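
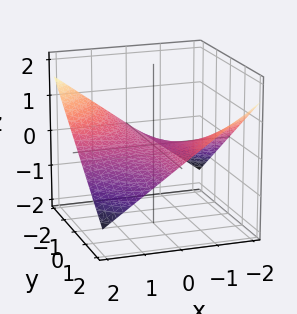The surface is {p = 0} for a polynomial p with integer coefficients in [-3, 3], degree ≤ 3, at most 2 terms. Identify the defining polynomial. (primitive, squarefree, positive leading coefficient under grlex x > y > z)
(a) The degree is 2 — a hyperbolic paraboloid; a quadric.
(b) Reading off the gridlines: one z-axis crossing is at z = 0; the visible x-axis segment lies entirely on the surface; every point of the y-axis in the box is on the surface.
(c) Together with the visible shape, these determine p as stated.

x*y + 3*z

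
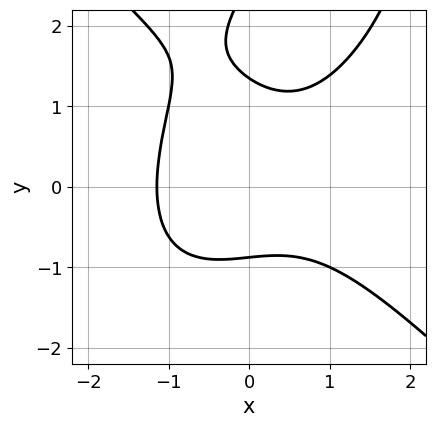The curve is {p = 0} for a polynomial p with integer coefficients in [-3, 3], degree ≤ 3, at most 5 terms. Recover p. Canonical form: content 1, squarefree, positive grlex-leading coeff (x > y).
2*x^3 - x*y^2 + y^3 - 3*y^2 + 3

First, degree: no degree-2 curve has this shape, so deg p = 3.
Finally, solving for integer coefficients yields p as stated.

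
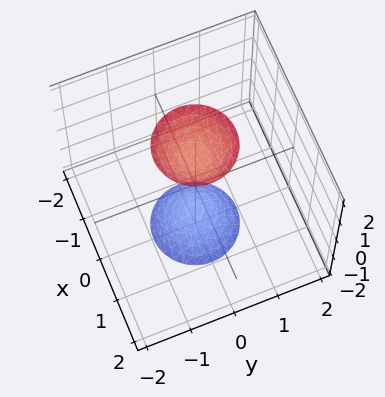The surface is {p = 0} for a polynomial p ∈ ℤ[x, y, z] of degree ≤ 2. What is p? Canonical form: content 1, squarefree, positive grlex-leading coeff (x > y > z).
3*x^2 + 3*y^2 - z^2 + 2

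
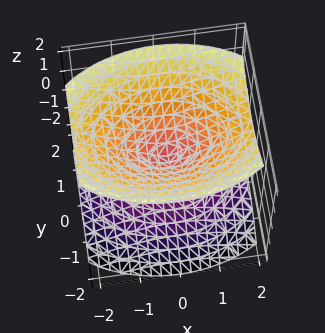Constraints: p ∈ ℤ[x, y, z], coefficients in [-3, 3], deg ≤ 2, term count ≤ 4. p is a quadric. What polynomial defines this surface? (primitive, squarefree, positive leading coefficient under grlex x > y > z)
(a) The picture has 2 separate pieces. Treating them together as one polynomial.
(b) deg p = 2. A double cone through the origin; a quadric.
(c) Symmetries: the x ↦ −x reflection is a symmetry, so x appears only in even powers; it's symmetric under y → −y, forcing even powers of y; it's symmetric under z → −z, forcing even powers of z.
(d) From the axis intercepts and sections: one y-axis crossing is at y = 0; it meets the z-axis at z = 0 (among the integer gridlines); it crosses the x-axis at the gridline x = 0.
(e) The integer polynomial consistent with all of this is the stated p.

x^2 + 2*y^2 - 2*z^2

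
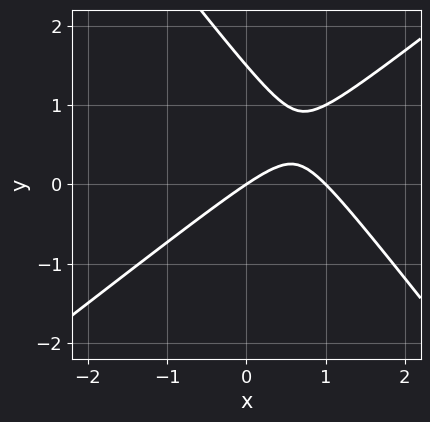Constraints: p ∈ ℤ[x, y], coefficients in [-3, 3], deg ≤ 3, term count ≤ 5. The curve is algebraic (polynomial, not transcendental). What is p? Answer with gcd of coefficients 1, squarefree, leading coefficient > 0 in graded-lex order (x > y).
1. The degree is 2 — the shape is more complex than any degree-1 curve.
2. From the axis intercepts and sections: among the integer gridlines, it crosses the x-axis at x ∈ {0, 1}; one y-axis crossing is at y = 0.
3. Putting this together gives p.

2*x^2 - x*y - 2*y^2 - 2*x + 3*y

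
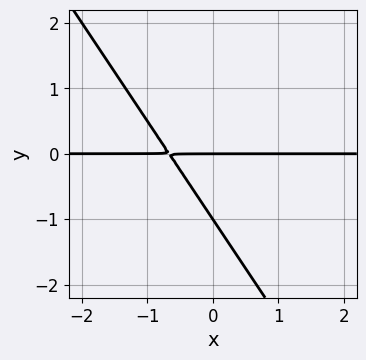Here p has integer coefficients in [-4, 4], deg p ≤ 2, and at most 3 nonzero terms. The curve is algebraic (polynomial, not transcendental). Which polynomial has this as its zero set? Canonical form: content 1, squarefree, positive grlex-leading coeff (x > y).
3*x*y + 2*y^2 + 2*y

(a) deg p = 2.
(b) Observable constraints: the y-axis gridline crossings are at y ∈ {-1, 0}; the visible x-axis segment lies entirely on the curve.
(c) Solving for integer coefficients yields p as stated.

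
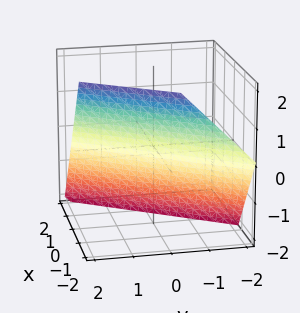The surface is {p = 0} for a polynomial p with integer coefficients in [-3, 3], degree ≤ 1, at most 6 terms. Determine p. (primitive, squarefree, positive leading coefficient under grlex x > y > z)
1. The degree is 1 — every cross-section is a straight line — this is a plane.
2. Reading off the gridlines: one y-axis crossing is at y = 1; it crosses the z-axis at the gridline z = -1.
3. Fitting integer coefficients to these (and the overall shape) gives p.

3*x - 2*y + 2*z + 2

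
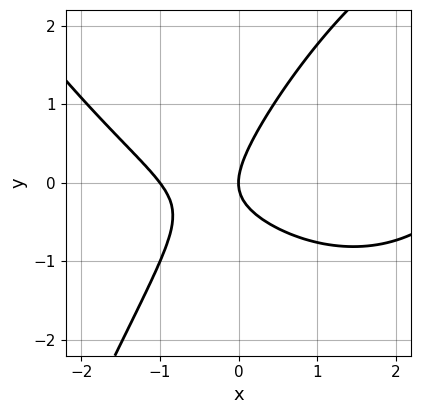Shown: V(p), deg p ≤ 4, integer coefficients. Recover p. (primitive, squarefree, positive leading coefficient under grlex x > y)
First, degree: the shape is more complex than any degree-2 curve, so deg p = 3.
Next, checking where it meets the axes: among the integer gridlines, it crosses the x-axis at x ∈ {-1, 0}; it meets the y-axis at y = 0 (among the integer gridlines).
Finally, matching integer coefficients to the picture gives p.

x^3 - 2*x^2 - 3*x*y + 3*y^2 - 3*x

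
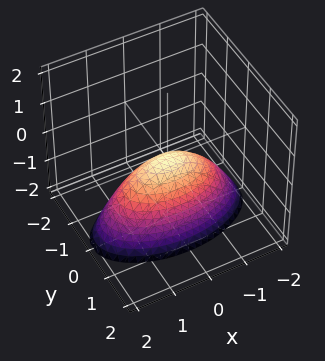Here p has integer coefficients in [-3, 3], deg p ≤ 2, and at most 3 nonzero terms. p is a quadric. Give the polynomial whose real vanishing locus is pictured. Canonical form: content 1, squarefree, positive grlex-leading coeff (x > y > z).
(a) The degree is 2 — a paraboloid; a quadric.
(b) Symmetries: it's symmetric under y → −y, forcing even powers of y; it's symmetric under x → −x, forcing even powers of x.
(c) Checking where it meets the axes: it meets the x-axis at x = 0 (among the integer gridlines); it meets the z-axis at z = 0 (among the integer gridlines); it meets the y-axis at y = 0 (among the integer gridlines).
(d) Solving for integer coefficients yields p as stated.

x^2 + 3*y^2 + 2*z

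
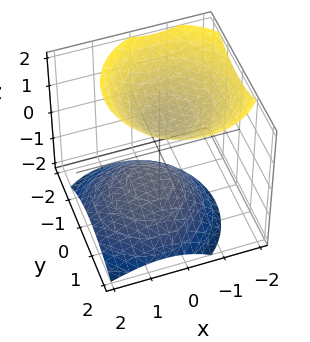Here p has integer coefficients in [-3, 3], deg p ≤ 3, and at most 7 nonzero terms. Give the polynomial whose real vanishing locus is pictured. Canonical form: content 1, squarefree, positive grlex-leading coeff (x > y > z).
There are 2 components. Treating them together as one polynomial.
deg p = 2. The shape is more complex than any degree-1 surface.
Observable constraints: the surface avoids every integer y-axis point in the box; no x-intercept at any integer in the box.
Fitting integer coefficients to these (and the overall shape) gives p.

3*x^2 + 2*x*z + 3*y^2 + y*z - 3*z^2 + 2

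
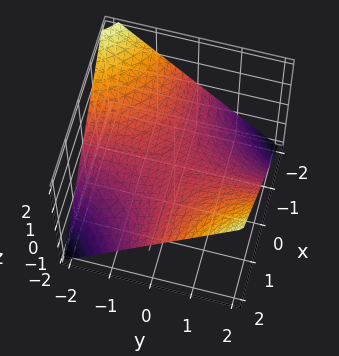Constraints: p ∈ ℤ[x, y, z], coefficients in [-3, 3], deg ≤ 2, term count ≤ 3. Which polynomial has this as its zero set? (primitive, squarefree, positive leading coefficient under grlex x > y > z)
The degree is 2 — a hyperbolic paraboloid; a quadric.
From the visible intercepts: every point of the y-axis in the box is on the surface; one z-axis crossing is at z = 0; the visible x-axis segment lies entirely on the surface.
Solving for integer coefficients yields p as stated.

x*y - 2*z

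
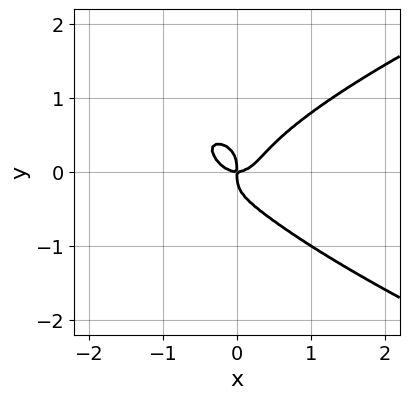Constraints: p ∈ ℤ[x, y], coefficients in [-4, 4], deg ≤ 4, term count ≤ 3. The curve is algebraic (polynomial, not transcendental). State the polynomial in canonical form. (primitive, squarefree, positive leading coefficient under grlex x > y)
3*y^4 - 2*x^3 + x*y

1. Degree: no degree-3 curve has this shape, so deg p = 4.
2. Observable constraints: one y-axis crossing is at y = 0; one x-axis crossing is at x = 0.
3. Fitting integer coefficients to these (and the overall shape) gives p.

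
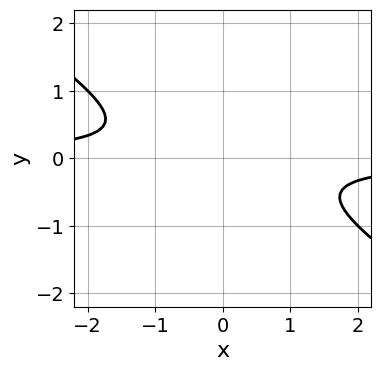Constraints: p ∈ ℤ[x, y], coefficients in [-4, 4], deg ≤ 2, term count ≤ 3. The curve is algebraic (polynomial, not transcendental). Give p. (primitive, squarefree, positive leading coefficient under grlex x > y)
2*x*y + 3*y^2 + 1

Degree: a generic line meets the curve in up to 2 points, so deg p = 2.
Observable constraints: it misses every integer gridline on the x-axis; no y-intercept at any integer in the box.
Fitting integer coefficients to these (and the overall shape) gives p.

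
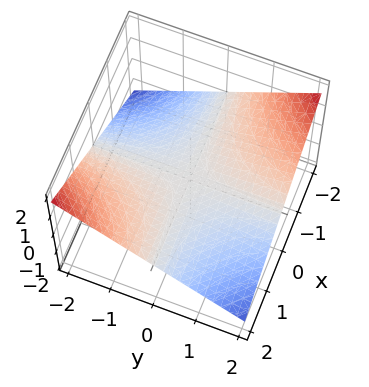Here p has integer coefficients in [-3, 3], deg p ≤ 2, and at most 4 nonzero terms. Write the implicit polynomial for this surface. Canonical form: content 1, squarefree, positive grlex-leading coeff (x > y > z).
1. deg p = 2. A hyperbolic paraboloid; a quadric.
2. Observable constraints: one z-axis crossing is at z = 0; every point of the y-axis in the box is on the surface; every point of the x-axis in the box is on the surface.
3. Together with the visible shape, these determine p as stated.

x*y + 3*z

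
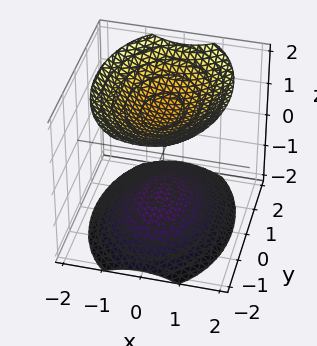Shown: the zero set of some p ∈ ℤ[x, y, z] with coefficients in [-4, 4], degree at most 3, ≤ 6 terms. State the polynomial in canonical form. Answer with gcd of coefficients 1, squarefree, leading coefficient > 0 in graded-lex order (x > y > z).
2*x^2 + y^2 - 2*z^2 + 3

(a) The picture has 2 separate pieces. They look like related sheets of one shape, so recover p as a whole.
(b) Degree: two separate bowl-shaped sheets opening away from each other; a quadric, so deg p = 2.
(c) Symmetries: mirror symmetry y ↦ −y ⇒ only even powers of y; mirror symmetry z ↦ −z ⇒ only even powers of z; mirror symmetry x ↦ −x ⇒ only even powers of x.
(d) Checking where it meets the axes: it misses every integer gridline on the x-axis; it misses every integer gridline on the y-axis.
(e) Solving for integer coefficients yields p as stated.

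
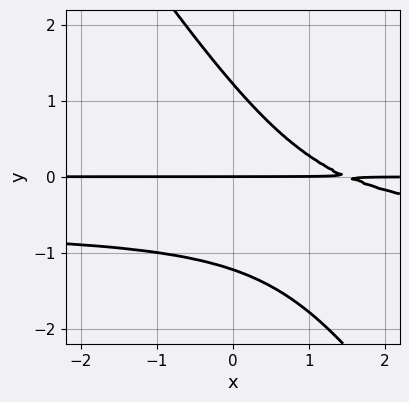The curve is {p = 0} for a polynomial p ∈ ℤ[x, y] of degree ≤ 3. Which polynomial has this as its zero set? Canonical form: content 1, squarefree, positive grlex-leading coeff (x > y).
3*x*y^2 + 2*y^3 + 2*x*y - 3*y

(a) The degree is 3 — the shape is more complex than any degree-2 curve.
(b) From the axis intercepts and sections: one y-axis crossing is at y = 0; the visible x-axis segment lies entirely on the curve.
(c) Matching integer coefficients to the picture gives p.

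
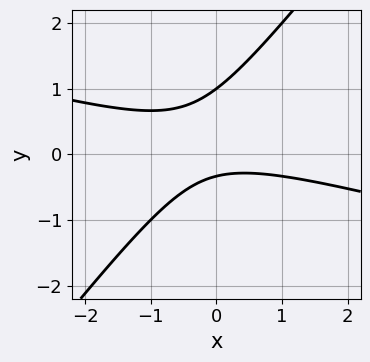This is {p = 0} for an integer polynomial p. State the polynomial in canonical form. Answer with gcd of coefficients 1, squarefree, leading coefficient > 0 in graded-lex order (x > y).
x^2 + 3*x*y - 3*y^2 + 2*y + 1

deg p = 2. No degree-1 curve has this shape.
Observable constraints: one y-axis crossing is at y = 1; no x-intercept at any integer in the box.
The integer polynomial consistent with all of this is the stated p.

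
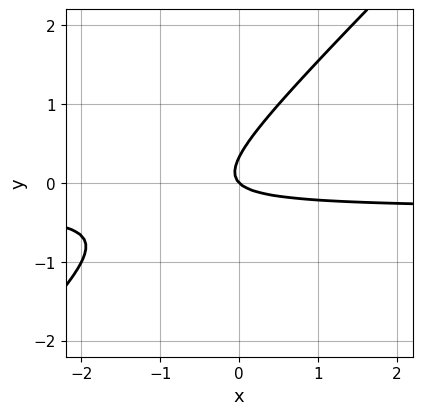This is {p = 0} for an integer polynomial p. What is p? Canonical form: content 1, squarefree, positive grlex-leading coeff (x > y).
3*x*y - 3*y^2 + x + y

First, deg p = 2. A generic line meets the curve in up to 2 points.
Next, reading off the gridlines: it crosses the x-axis at the gridline x = 0; it meets the y-axis at y = 0 (among the integer gridlines).
Finally, putting this together gives p.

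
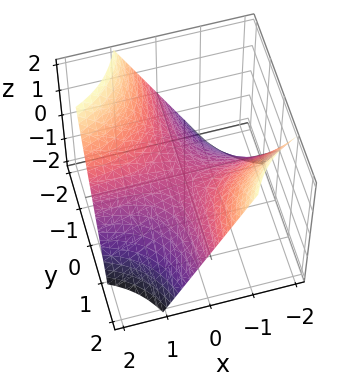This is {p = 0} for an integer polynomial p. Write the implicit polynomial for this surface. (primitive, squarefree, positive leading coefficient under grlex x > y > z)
First, deg p = 2. A hyperbolic paraboloid; a quadric.
Next, checking where it meets the axes: the visible x-axis segment lies entirely on the surface; one z-axis crossing is at z = 0; every point of the y-axis in the box is on the surface.
Finally, together with the visible shape, these determine p as stated.

x*y + z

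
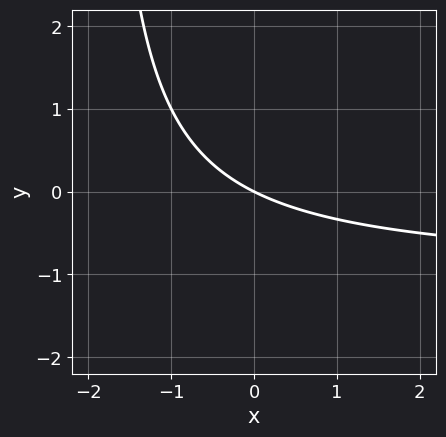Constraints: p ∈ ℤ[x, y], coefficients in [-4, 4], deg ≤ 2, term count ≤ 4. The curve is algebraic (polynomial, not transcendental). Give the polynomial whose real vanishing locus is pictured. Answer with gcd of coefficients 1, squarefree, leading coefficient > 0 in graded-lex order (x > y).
x*y + x + 2*y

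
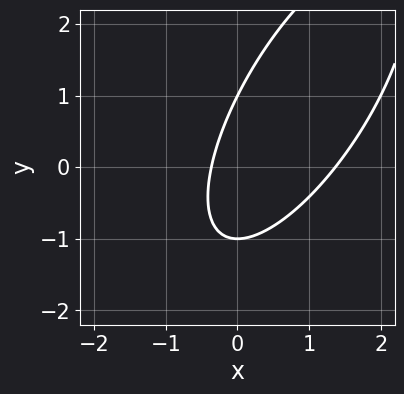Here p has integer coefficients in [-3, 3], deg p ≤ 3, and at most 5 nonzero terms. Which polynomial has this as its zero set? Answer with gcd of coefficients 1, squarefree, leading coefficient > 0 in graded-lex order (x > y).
2*x^2 - 2*x*y + y^2 - 2*x - 1

1. deg p = 2.
2. Observable constraints: the y-axis gridline crossings are at y ∈ {-1, 1}.
3. The integer polynomial consistent with all of this is the stated p.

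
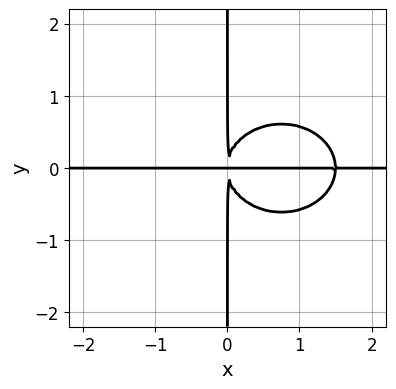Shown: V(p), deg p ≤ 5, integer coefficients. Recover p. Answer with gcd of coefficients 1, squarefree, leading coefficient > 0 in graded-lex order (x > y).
2*x^3*y + 3*x*y^3 - 3*x^2*y

(a) Degree: no degree-3 curve has this shape, so deg p = 4.
(b) Observable constraints: the visible y-axis segment lies entirely on the curve; every point of the x-axis in the box is on the curve.
(c) Putting this together gives p.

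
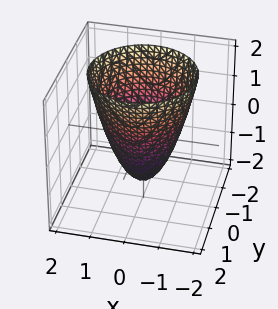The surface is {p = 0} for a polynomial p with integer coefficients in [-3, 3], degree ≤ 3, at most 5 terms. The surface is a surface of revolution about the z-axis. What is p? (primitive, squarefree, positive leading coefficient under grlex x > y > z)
1. deg p = 2. No degree-1 surface has this shape.
2. Symmetries: the z-axis is an axis of rotation, so x and y enter only as x² + y².
3. From the axis intercepts and sections: the x-axis gridline crossings are at x ∈ {-1, 1}; among the integer gridlines, it crosses the y-axis at y ∈ {-1, 1}; a circular section at z = 1 has radius between 1 and 2.
4. Matching integer coefficients to the picture gives p.

3*x^2 + 3*y^2 - 2*z - 3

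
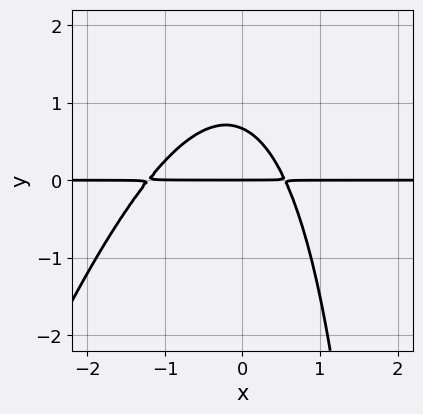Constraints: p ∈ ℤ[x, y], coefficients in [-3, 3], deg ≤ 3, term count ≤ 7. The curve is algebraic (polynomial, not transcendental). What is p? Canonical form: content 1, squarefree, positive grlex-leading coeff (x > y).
(a) deg p = 3.
(b) From the axis intercepts and sections: it meets the y-axis at y = 0 (among the integer gridlines); every point of the x-axis in the box is on the curve.
(c) Solving for integer coefficients yields p as stated.

3*x^2*y - x*y^2 + 2*x*y + 3*y^2 - 2*y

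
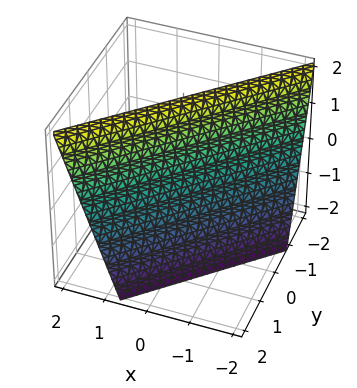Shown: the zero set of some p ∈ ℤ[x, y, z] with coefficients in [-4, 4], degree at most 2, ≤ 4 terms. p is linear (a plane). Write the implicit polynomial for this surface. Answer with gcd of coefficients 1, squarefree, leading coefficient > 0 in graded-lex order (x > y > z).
First, the degree is 1 — the surface is flat (a plane).
Then, against the integer gridlines: it crosses the z-axis at the gridline z = 2.
Finally, assembling these constraints gives the stated polynomial.

3*x - 3*y - z + 2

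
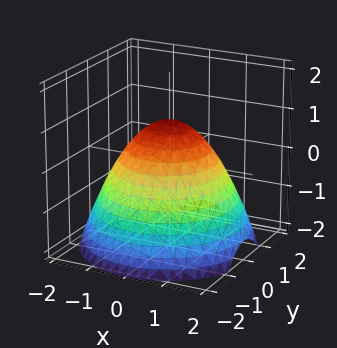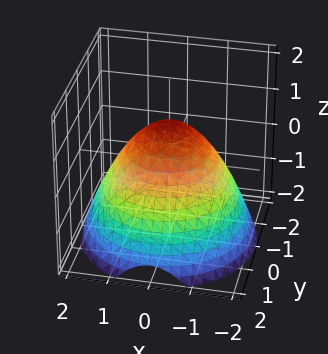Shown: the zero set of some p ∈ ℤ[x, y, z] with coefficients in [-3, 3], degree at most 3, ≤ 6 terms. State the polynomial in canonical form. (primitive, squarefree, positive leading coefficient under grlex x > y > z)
2*x^2 + 2*y^2 + 3*z - 3

First, the degree is 2 — no degree-1 surface has this shape.
Then, symmetries: the z-axis is an axis of rotation, so x and y enter only as x² + y².
Then, from the visible intercepts: it meets the z-axis at z = 1 (among the integer gridlines); a circular section at z = -1 has radius between 1 and 2.
Finally, the integer polynomial consistent with all of this is the stated p.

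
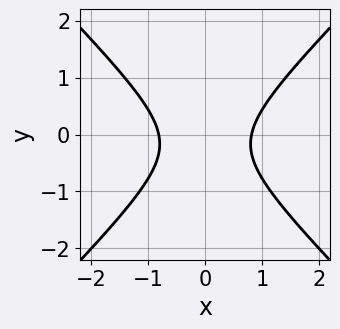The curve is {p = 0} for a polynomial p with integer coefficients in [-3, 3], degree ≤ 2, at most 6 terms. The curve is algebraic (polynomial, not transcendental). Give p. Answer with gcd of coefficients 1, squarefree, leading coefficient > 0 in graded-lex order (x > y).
The degree is 2 — a generic line meets the curve in up to 2 points.
Symmetries: mirror symmetry x ↦ −x ⇒ only even powers of x.
From the visible intercepts: the curve avoids every integer y-axis point in the box.
Together with the visible shape, these determine p as stated.

3*x^2 - 3*y^2 - y - 2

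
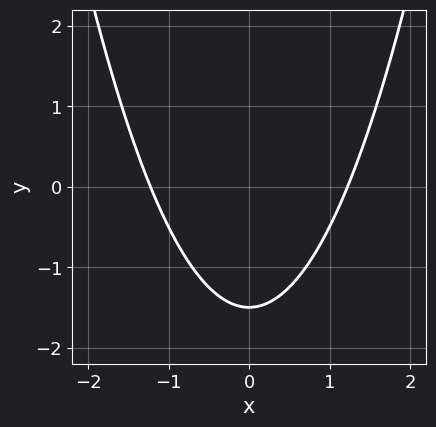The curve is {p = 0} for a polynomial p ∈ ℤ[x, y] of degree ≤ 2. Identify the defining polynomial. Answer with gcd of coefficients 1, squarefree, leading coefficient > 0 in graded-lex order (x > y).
2*x^2 - 2*y - 3

1. deg p = 2. A generic line meets the curve in up to 2 points.
2. Symmetries: the x ↦ −x reflection is a symmetry, so x appears only in even powers.
3. The integer polynomial consistent with all of this is the stated p.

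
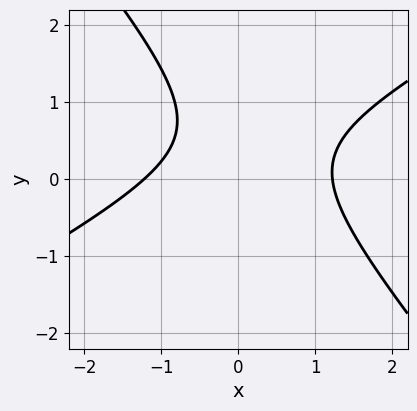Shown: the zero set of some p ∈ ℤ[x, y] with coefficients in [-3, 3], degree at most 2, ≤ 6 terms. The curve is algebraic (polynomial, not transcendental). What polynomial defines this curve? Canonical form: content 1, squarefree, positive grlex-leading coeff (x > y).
(a) The degree is 2 — no degree-1 curve has this shape.
(b) Observable constraints: the curve avoids every integer y-axis point in the box.
(c) Fitting integer coefficients to these (and the overall shape) gives p.

2*x^2 - 2*x*y - 3*y^2 + 3*y - 3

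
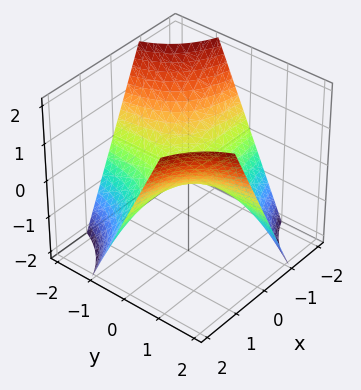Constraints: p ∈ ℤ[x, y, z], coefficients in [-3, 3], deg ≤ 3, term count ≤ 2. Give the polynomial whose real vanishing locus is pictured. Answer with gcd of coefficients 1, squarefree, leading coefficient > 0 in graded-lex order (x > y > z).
The degree is 2 — a hyperbolic paraboloid; a quadric.
From the visible intercepts: every point of the y-axis in the box is on the surface; the visible x-axis segment lies entirely on the surface; it crosses the z-axis at the gridline z = 0.
Matching integer coefficients to the picture gives p.

x*y - z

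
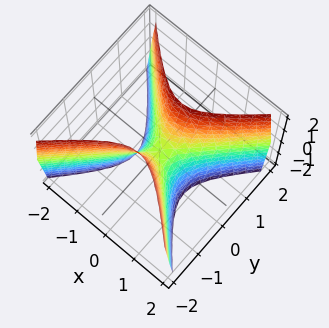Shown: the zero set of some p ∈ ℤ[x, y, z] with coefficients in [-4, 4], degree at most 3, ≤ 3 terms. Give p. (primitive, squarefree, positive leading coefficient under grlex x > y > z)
3*x^2 - 3*y^2 + z

(a) The degree is 2 — a saddle surface; a quadric.
(b) Symmetries: mirror symmetry y ↦ −y ⇒ only even powers of y; it's symmetric under x → −x, forcing even powers of x.
(c) From the visible intercepts: it crosses the x-axis at the gridline x = 0; it crosses the y-axis at the gridline y = 0; it crosses the z-axis at the gridline z = 0.
(d) These observations pin down the coefficients.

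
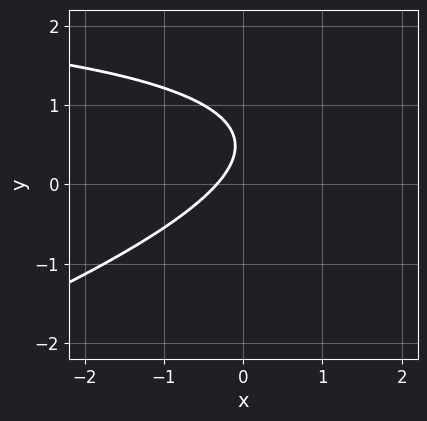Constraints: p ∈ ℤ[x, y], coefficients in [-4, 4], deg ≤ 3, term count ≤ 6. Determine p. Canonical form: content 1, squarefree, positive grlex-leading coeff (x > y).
x*y - 3*y^2 - 3*x + 3*y - 1

(a) Degree: a generic line meets the curve in up to 2 points, so deg p = 2.
(b) Observable constraints: the curve avoids every integer y-axis point in the box.
(c) Solving for integer coefficients yields p as stated.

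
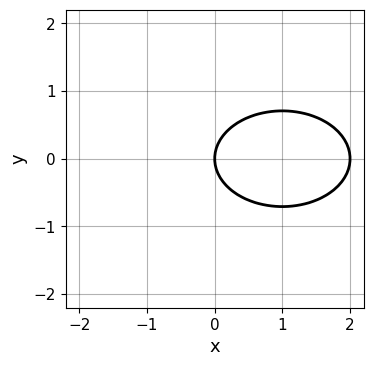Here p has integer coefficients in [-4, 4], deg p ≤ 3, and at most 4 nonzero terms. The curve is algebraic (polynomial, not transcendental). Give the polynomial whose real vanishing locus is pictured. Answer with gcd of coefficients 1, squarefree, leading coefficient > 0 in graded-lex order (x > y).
1. The degree is 2 — a generic line meets the curve in up to 2 points.
2. Symmetries: it's symmetric under y → −y, forcing even powers of y.
3. Reading off the gridlines: among the integer gridlines, it crosses the x-axis at x ∈ {0, 2}; one y-axis crossing is at y = 0.
4. Fitting integer coefficients to these (and the overall shape) gives p.

x^2 + 2*y^2 - 2*x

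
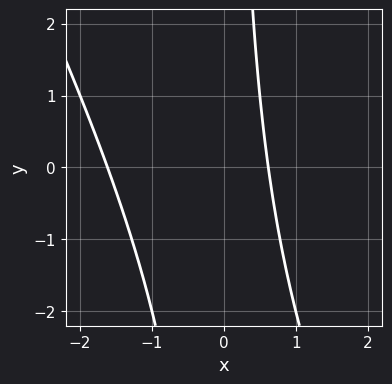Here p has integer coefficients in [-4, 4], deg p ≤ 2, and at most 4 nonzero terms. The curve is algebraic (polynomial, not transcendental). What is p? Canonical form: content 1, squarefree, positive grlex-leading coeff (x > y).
2*x^2 + x*y + 2*x - 2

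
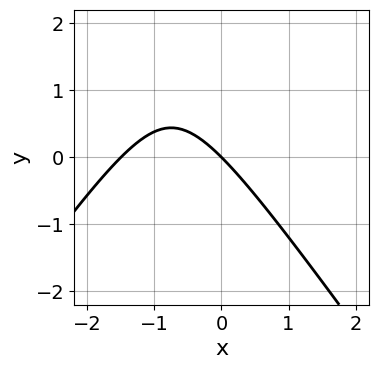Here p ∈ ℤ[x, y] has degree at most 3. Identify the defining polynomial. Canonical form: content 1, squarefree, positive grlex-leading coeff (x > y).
2*x^2 - y^2 + 3*x + 3*y

(a) Degree: no degree-1 curve has this shape, so deg p = 2.
(b) Observable constraints: one x-axis crossing is at x = 0; one y-axis crossing is at y = 0.
(c) Solving for integer coefficients yields p as stated.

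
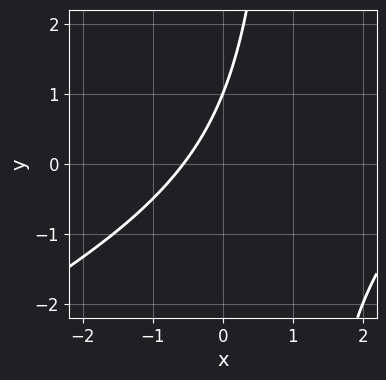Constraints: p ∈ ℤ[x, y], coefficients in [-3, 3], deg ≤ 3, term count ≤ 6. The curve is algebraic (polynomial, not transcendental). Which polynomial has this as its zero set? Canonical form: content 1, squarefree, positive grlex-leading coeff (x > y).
First, deg p = 2. No degree-1 curve has this shape.
Then, checking where it meets the axes: one y-axis crossing is at y = 1.
Finally, fitting integer coefficients to these (and the overall shape) gives p.

x^2 - 2*x*y - 3*x + 2*y - 2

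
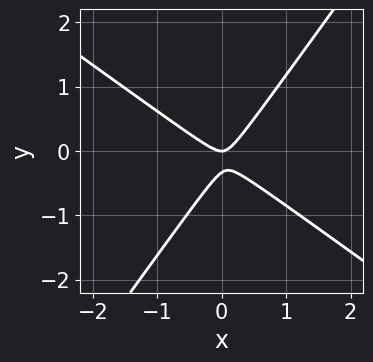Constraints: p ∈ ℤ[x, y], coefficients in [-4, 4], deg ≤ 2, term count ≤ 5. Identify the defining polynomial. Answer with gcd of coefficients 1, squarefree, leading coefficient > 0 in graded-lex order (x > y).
3*x^2 + 2*x*y - 3*y^2 - y

(a) deg p = 2.
(b) From the visible intercepts: it crosses the x-axis at the gridline x = 0; it crosses the y-axis at the gridline y = 0.
(c) Solving for integer coefficients yields p as stated.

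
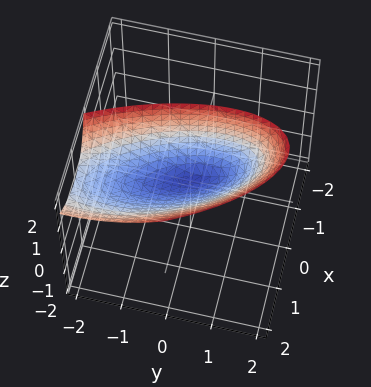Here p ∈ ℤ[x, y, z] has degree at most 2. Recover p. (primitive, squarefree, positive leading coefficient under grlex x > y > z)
First, deg p = 2. A generic line meets the surface in up to 2 points.
Next, against the integer gridlines: it meets the x-axis at x = 0 (among the integer gridlines); it crosses the z-axis at the gridline z = 0.
Finally, solving for integer coefficients yields p as stated.

3*x^2 + 2*x*y - 2*x*z + y^2 - 2*z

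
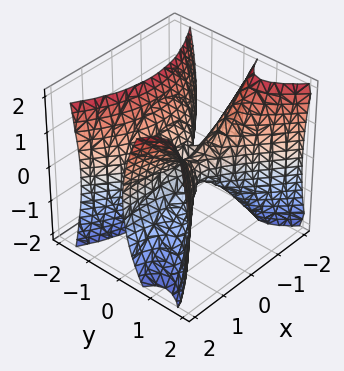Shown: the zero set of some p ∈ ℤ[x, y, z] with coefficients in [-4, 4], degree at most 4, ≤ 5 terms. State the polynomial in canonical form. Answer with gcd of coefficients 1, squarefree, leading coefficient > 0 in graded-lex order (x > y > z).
2*x^2*y - 3*y^3 + 2*y^2 - z^2

(a) Degree: the shape is more complex than any degree-2 surface, so deg p = 3.
(b) From the visible intercepts: the visible x-axis segment lies entirely on the surface; it meets the z-axis at z = 0 (among the integer gridlines).
(c) Putting this together gives p.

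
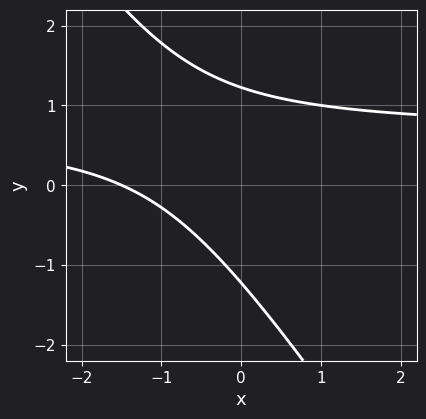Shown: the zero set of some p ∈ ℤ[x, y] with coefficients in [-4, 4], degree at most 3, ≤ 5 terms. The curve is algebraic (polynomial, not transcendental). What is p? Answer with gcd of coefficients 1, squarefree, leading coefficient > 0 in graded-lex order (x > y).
First, degree: a generic line meets the curve in up to 2 points, so deg p = 2.
Finally, the integer polynomial consistent with all of this is the stated p.

3*x*y + 2*y^2 - 2*x - 3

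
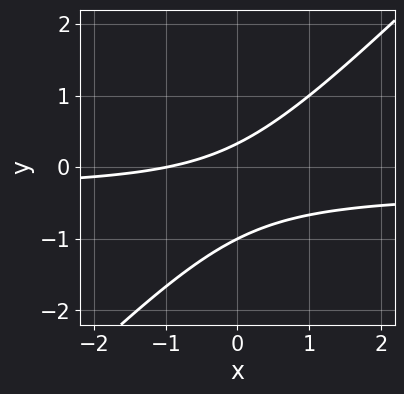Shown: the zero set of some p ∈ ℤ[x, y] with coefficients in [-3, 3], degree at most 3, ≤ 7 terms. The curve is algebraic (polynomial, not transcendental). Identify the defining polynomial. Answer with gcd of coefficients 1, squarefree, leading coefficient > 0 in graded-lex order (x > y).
3*x*y - 3*y^2 + x - 2*y + 1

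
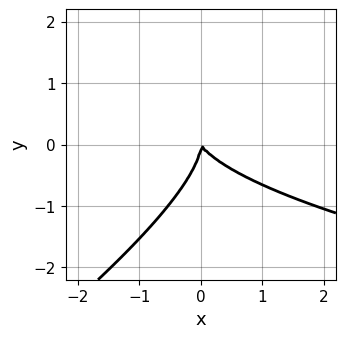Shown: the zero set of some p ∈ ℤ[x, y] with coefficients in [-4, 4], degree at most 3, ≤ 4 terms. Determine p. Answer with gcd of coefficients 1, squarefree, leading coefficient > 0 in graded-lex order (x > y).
2*x*y^2 - 3*y^3 - 3*x^2 - 2*x*y

(a) Degree: the shape is more complex than any degree-2 curve, so deg p = 3.
(b) Checking where it meets the axes: it meets the y-axis at y = 0 (among the integer gridlines); it crosses the x-axis at the gridline x = 0.
(c) Solving for integer coefficients yields p as stated.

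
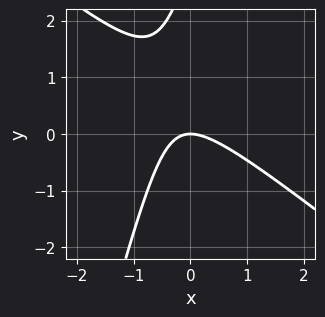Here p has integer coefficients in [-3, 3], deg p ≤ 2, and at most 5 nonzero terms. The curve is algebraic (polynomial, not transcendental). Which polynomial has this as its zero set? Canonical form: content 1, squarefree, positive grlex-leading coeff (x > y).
Degree: the shape is more complex than any degree-1 curve, so deg p = 2.
Checking where it meets the axes: it crosses the x-axis at the gridline x = 0; it meets the y-axis at y = 0 (among the integer gridlines).
Putting this together gives p.

3*x^2 + 3*x*y - y^2 + 3*y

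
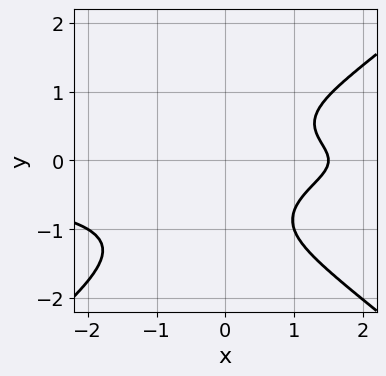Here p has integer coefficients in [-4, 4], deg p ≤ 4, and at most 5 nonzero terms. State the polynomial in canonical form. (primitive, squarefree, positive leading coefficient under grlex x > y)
2*x^2*y^2 - 3*y^4 - 2*y^3 + 2*x - 3

(a) Degree: a generic line meets the curve in up to 4 points, so deg p = 4.
(b) Against the integer gridlines: the curve avoids every integer y-axis point in the box.
(c) The integer polynomial consistent with all of this is the stated p.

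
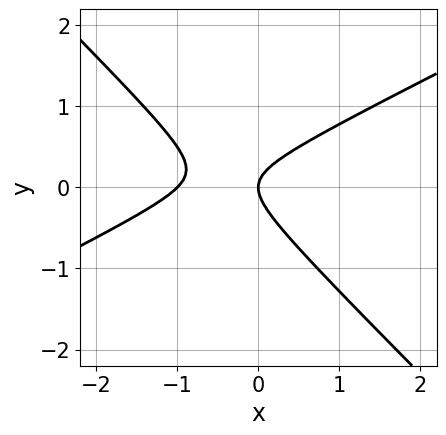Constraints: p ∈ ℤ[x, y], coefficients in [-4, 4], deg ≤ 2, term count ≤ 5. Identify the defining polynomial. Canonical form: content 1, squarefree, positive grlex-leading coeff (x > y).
x^2 - x*y - 2*y^2 + x

(a) deg p = 2. A generic line meets the curve in up to 2 points.
(b) From the axis intercepts and sections: among the integer gridlines, it crosses the x-axis at x ∈ {-1, 0}; it crosses the y-axis at the gridline y = 0.
(c) Matching integer coefficients to the picture gives p.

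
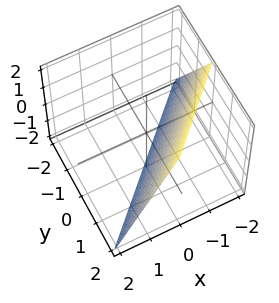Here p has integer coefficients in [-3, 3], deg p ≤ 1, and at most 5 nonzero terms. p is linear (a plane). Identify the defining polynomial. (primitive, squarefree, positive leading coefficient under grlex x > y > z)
2*x - 2*y + z + 2

The degree is 1 — every cross-section is a straight line — this is a plane.
From the axis intercepts and sections: it meets the y-axis at y = 1 (among the integer gridlines); one x-axis crossing is at x = -1.
Fitting integer coefficients to these (and the overall shape) gives p.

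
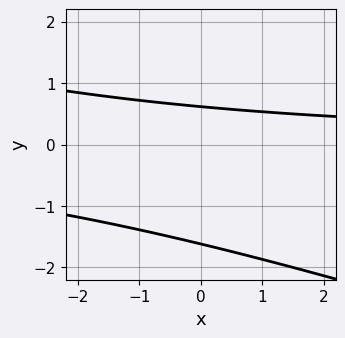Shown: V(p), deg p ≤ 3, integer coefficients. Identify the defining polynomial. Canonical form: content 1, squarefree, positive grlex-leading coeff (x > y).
(a) Degree: no degree-1 curve has this shape, so deg p = 2.
(b) Checking where it meets the axes: the curve avoids every integer x-axis point in the box.
(c) Matching integer coefficients to the picture gives p.

x*y + 3*y^2 + 3*y - 3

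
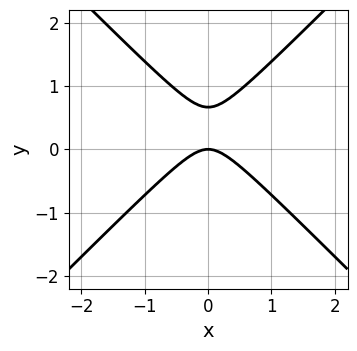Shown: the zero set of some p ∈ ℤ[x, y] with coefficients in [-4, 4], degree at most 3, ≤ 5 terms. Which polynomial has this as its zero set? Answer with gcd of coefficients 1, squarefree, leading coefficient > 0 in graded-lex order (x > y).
(a) The degree is 2 — a generic line meets the curve in up to 2 points.
(b) Symmetries: it's symmetric under x → −x, forcing even powers of x.
(c) Reading off the gridlines: it crosses the x-axis at the gridline x = 0; it crosses the y-axis at the gridline y = 0.
(d) Matching integer coefficients to the picture gives p.

3*x^2 - 3*y^2 + 2*y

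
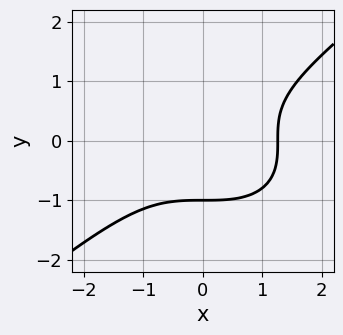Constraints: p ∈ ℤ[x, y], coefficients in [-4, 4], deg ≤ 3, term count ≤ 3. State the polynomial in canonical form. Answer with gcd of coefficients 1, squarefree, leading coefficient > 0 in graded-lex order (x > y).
x^3 - 2*y^3 - 2

First, the degree is 3 — no degree-2 curve has this shape.
Next, from the axis intercepts and sections: it meets the y-axis at y = -1 (among the integer gridlines).
Finally, these observations pin down the coefficients.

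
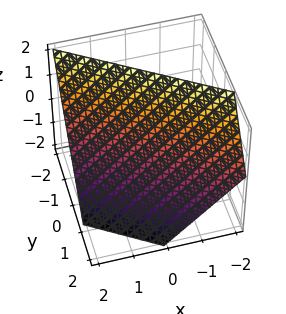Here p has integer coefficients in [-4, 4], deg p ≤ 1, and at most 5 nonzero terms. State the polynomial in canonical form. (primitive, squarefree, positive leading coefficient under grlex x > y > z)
2*x + 3*y + 2*z - 2

1. Degree: every cross-section is a straight line — this is a plane, so deg p = 1.
2. From the visible intercepts: one x-axis crossing is at x = 1; one z-axis crossing is at z = 1.
3. Putting this together gives p.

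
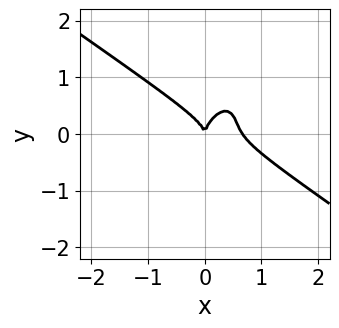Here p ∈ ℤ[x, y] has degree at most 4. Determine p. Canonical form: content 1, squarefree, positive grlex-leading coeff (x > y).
3*x^3 + 2*x^2*y - 2*x*y^2 + 2*y^3 - 2*x^2

1. The degree is 3 — a generic line meets the curve in up to 3 points.
2. Checking where it meets the axes: it meets the y-axis at y = 0 (among the integer gridlines); one x-axis crossing is at x = 0.
3. Solving for integer coefficients yields p as stated.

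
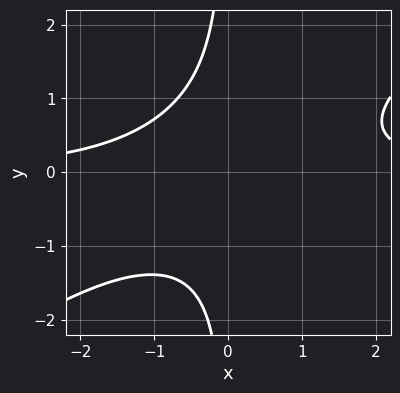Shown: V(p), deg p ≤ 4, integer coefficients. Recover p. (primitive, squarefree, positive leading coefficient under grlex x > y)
2*x^2*y - 3*x*y^2 - 3

(a) Degree: a generic line meets the curve in up to 3 points, so deg p = 3.
(b) Reading off the gridlines: no y-intercept at any integer in the box; the curve avoids every integer x-axis point in the box.
(c) Matching integer coefficients to the picture gives p.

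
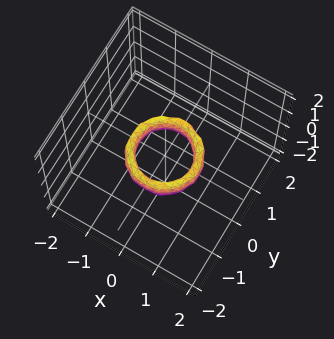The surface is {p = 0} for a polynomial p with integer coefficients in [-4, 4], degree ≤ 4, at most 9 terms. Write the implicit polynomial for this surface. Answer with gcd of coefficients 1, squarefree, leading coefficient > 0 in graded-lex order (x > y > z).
The degree is 4 — no degree-3 surface has this shape.
By symmetry, the z-axis is an axis of rotation, so x and y enter only as x² + y².
From the axis intercepts and sections: among the integer gridlines, it crosses the x-axis at x ∈ {-1, 1}; a circular section at z = 0 has radius between 0 and 1.
The integer polynomial consistent with all of this is the stated p. Check: (0, -1, 0) on the y-axis lies on the surface, and p(0, -1, 0) = 0. ✓

2*x^4 + 4*x^2*y^2 + 2*y^4 - 3*x^2 - 3*y^2 + z^2 + 1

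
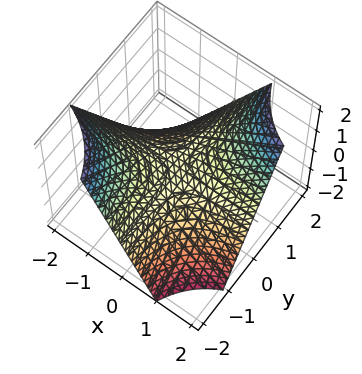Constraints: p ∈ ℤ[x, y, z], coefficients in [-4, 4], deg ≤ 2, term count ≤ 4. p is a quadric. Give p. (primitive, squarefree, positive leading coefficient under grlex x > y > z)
x*y - z

(a) Degree: a saddle surface; a quadric, so deg p = 2.
(b) From the visible intercepts: the visible x-axis segment lies entirely on the surface; the visible y-axis segment lies entirely on the surface; one z-axis crossing is at z = 0.
(c) Assembling these constraints gives the stated polynomial.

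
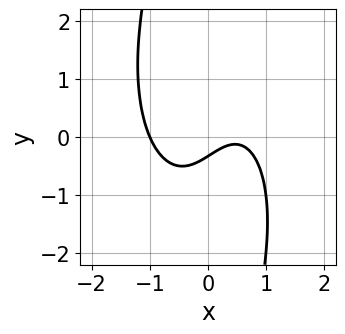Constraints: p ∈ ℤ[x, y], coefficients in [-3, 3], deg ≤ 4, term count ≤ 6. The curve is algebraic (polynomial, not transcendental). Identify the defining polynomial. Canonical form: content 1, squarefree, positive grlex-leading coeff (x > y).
(a) deg p = 3.
(b) Observable constraints: one x-axis crossing is at x = -1.
(c) Solving for integer coefficients yields p as stated.

3*x^3 + x*y^2 - 2*x + 3*y + 1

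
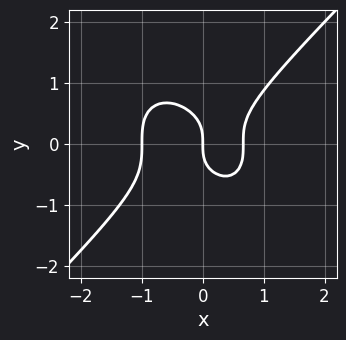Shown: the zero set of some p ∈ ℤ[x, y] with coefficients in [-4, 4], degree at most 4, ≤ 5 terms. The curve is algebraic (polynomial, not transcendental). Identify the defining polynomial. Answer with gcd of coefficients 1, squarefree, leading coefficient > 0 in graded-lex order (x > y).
1. The degree is 3 — no degree-2 curve has this shape.
2. From the axis intercepts and sections: among the integer gridlines, it crosses the x-axis at x ∈ {-1, 0}; it meets the y-axis at y = 0 (among the integer gridlines).
3. These observations pin down the coefficients.

3*x^3 - 3*y^3 + x^2 - 2*x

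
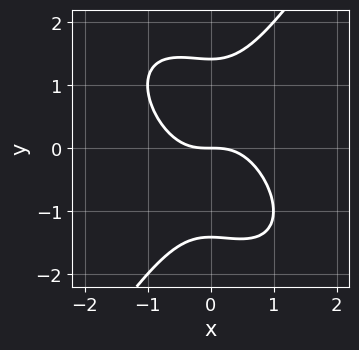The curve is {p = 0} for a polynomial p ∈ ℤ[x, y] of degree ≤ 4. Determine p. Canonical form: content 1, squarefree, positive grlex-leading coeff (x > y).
(a) deg p = 3. The shape is more complex than any degree-2 curve.
(b) From the axis intercepts and sections: one y-axis crossing is at y = 0; one x-axis crossing is at x = 0.
(c) Fitting integer coefficients to these (and the overall shape) gives p.

2*x^3 + x^2*y - y^3 + 2*y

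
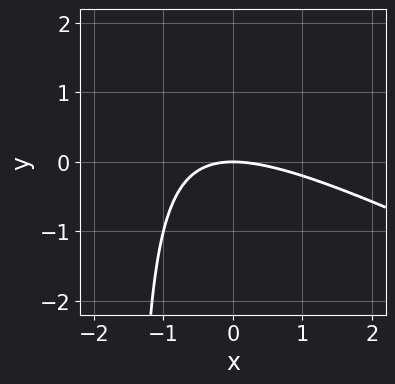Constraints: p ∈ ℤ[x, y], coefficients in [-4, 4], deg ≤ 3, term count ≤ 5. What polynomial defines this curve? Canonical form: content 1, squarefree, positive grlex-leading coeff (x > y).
x^2 + 2*x*y + 3*y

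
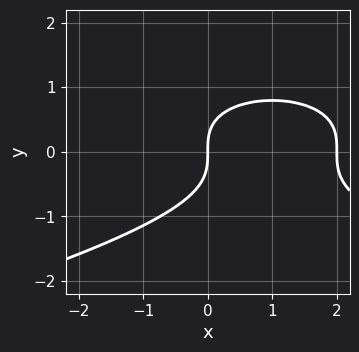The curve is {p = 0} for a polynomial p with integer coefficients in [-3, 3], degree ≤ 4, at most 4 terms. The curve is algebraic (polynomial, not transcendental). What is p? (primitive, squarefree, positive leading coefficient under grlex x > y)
2*y^3 + x^2 - 2*x

1. The degree is 3 — no degree-2 curve has this shape.
2. From the axis intercepts and sections: it crosses the y-axis at the gridline y = 0; among the integer gridlines, it crosses the x-axis at x ∈ {0, 2}.
3. The integer polynomial consistent with all of this is the stated p.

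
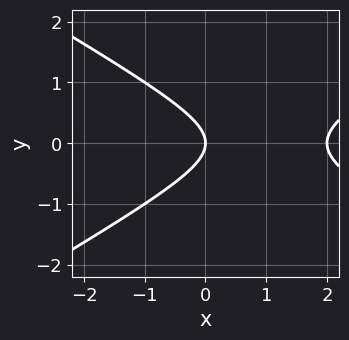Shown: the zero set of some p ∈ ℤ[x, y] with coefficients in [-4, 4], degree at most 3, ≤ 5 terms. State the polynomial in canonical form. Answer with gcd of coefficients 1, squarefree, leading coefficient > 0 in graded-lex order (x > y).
deg p = 2. No degree-1 curve has this shape.
Symmetries: mirror symmetry y ↦ −y ⇒ only even powers of y.
From the visible intercepts: the x-axis gridline crossings are at x ∈ {0, 2}; it meets the y-axis at y = 0 (among the integer gridlines).
Putting this together gives p.

x^2 - 3*y^2 - 2*x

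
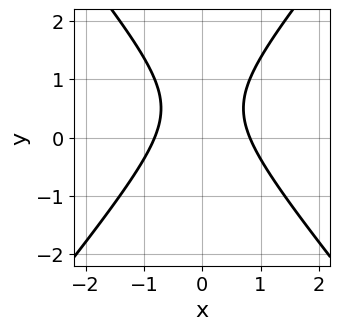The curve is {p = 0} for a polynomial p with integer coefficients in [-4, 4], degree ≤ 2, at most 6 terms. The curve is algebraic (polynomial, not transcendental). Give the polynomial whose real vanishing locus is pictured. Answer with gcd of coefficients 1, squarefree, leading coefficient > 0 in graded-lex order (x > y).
The degree is 2 — no degree-1 curve has this shape.
Symmetries: it's symmetric under x → −x, forcing even powers of x.
Against the integer gridlines: it misses every integer gridline on the y-axis.
Assembling these constraints gives the stated polynomial.

3*x^2 - 2*y^2 + 2*y - 2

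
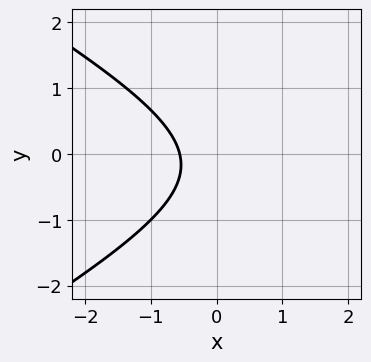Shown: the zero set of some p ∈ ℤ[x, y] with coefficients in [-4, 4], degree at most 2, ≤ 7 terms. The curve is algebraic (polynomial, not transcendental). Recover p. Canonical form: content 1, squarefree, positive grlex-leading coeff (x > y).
(a) Degree: the shape is more complex than any degree-1 curve, so deg p = 2.
(b) Observable constraints: no y-intercept at any integer in the box.
(c) Assembling these constraints gives the stated polynomial.

x^2 - 3*y^2 - 3*x - y - 2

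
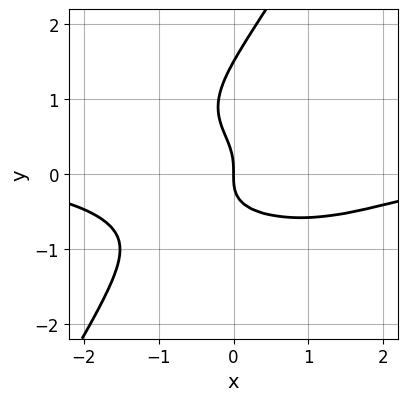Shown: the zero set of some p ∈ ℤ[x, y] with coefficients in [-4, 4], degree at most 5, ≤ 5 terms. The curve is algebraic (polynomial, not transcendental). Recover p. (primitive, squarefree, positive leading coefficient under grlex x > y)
(a) deg p = 4.
(b) Checking where it meets the axes: it crosses the x-axis at the gridline x = 0; it crosses the y-axis at the gridline y = 0.
(c) Assembling these constraints gives the stated polynomial.

x^3*y + 3*x*y^3 - 2*y^4 + 3*y^3 + 2*x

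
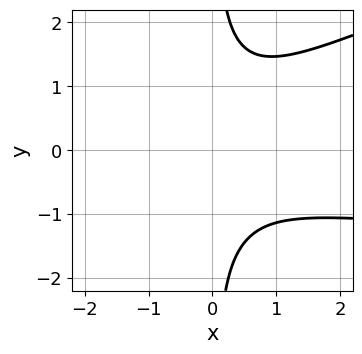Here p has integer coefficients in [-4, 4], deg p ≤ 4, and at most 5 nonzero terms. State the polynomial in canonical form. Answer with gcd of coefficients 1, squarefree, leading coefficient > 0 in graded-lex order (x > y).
deg p = 3.
From the axis intercepts and sections: it misses every integer gridline on the x-axis; no y-intercept at any integer in the box.
Matching integer coefficients to the picture gives p.

x^2*y - 3*x*y^2 + 2*x^2 + 3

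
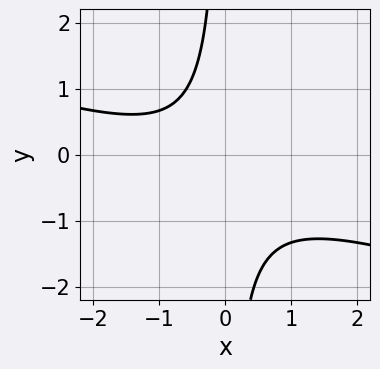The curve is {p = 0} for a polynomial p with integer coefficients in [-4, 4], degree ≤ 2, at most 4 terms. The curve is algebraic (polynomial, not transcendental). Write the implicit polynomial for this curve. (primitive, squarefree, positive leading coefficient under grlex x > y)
(a) deg p = 2. A generic line meets the curve in up to 2 points.
(b) From the axis intercepts and sections: the curve avoids every integer x-axis point in the box; no y-intercept at any integer in the box.
(c) Fitting integer coefficients to these (and the overall shape) gives p.

x^2 + 3*x*y + x + 2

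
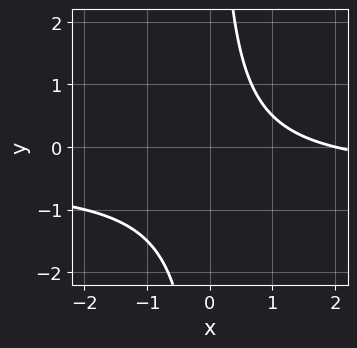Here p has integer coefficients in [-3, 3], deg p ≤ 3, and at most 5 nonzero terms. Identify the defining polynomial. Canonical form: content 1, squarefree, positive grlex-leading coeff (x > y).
(a) Degree: the shape is more complex than any degree-1 curve, so deg p = 2.
(b) Observable constraints: it misses every integer gridline on the y-axis; it crosses the x-axis at the gridline x = 2.
(c) Together with the visible shape, these determine p as stated.

2*x*y + x - 2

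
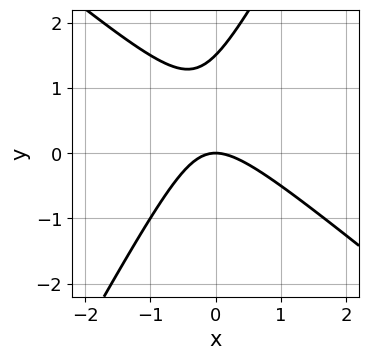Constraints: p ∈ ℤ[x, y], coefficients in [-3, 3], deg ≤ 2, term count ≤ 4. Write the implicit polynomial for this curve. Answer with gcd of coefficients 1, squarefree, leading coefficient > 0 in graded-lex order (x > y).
3*x^2 + 2*x*y - 2*y^2 + 3*y

First, deg p = 2.
Then, checking where it meets the axes: it meets the y-axis at y = 0 (among the integer gridlines); it meets the x-axis at x = 0 (among the integer gridlines).
Finally, putting this together gives p.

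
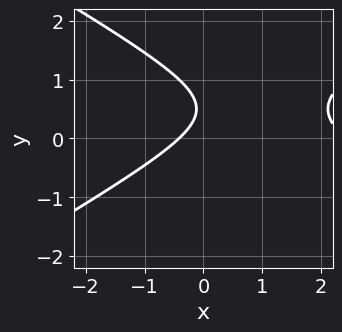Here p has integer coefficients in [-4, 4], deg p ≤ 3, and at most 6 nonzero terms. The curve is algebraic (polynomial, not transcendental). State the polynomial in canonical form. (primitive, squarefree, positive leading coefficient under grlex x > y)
x^2 - 3*y^2 - 2*x + 3*y - 1

1. deg p = 2. No degree-1 curve has this shape.
2. From the axis intercepts and sections: no y-intercept at any integer in the box.
3. The integer polynomial consistent with all of this is the stated p.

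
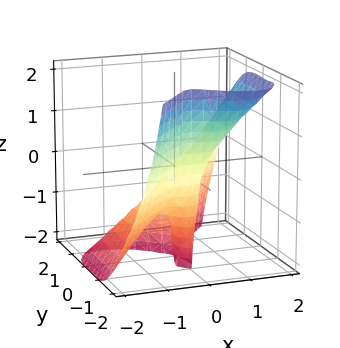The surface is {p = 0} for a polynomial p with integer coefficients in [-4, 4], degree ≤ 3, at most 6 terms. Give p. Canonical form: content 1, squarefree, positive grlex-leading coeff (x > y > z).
1. Degree: the shape is more complex than any degree-2 surface, so deg p = 3.
2. From the axis intercepts and sections: the y-axis gridline crossings are at y ∈ {-1, 0}; it meets the x-axis at x = 0 (among the integer gridlines); every point of the z-axis in the box is on the surface.
3. These observations pin down the coefficients.

3*x^3 - 3*x^2*z - 2*y^3 - 2*y^2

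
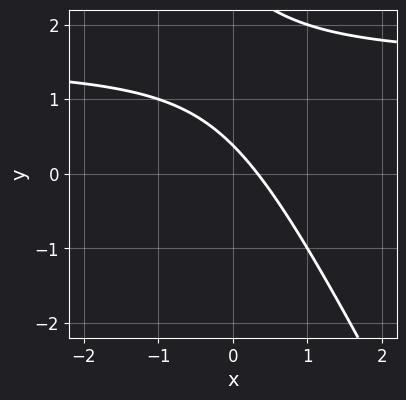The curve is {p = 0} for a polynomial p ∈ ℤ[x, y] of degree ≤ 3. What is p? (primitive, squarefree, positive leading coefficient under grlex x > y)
2*x*y + y^2 - 3*x - 3*y + 1

(a) Degree: no degree-1 curve has this shape, so deg p = 2.
(b) Solving for integer coefficients yields p as stated.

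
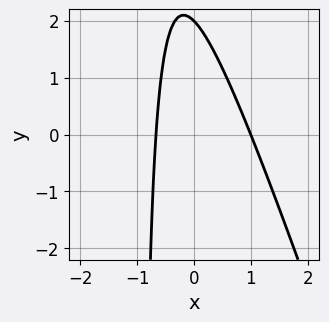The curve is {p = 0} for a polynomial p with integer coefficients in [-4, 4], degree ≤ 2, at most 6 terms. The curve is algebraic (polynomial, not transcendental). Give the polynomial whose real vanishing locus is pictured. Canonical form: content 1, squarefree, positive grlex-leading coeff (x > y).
3*x^2 + x*y - x + y - 2

(a) Degree: the shape is more complex than any degree-1 curve, so deg p = 2.
(b) Against the integer gridlines: one y-axis crossing is at y = 2; one x-axis crossing is at x = 1.
(c) Together with the visible shape, these determine p as stated.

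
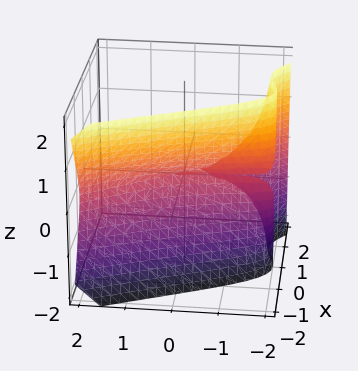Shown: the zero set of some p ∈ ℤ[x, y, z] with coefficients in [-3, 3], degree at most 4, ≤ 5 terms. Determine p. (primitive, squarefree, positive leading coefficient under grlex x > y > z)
3*x^3 + 2*x^2*y + y*z^2 + 2*z^2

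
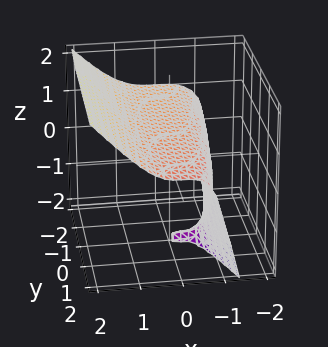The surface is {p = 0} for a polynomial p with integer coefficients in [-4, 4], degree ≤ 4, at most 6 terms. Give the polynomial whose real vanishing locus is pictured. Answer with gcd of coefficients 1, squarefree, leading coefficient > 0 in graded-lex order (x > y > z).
3*x^3 - 2*z^3 - 3*z^2 - y + 3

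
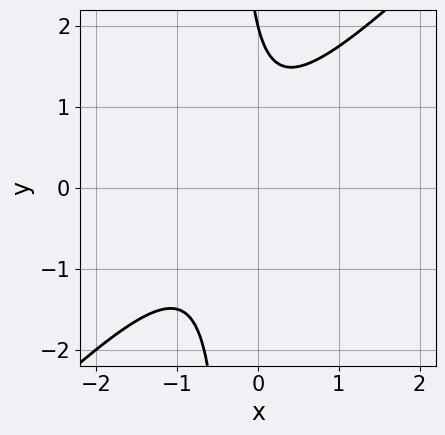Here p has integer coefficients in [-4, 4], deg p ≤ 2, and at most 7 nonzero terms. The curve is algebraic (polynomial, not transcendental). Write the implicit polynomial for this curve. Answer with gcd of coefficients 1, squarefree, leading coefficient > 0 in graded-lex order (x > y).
3*x^2 - 3*x*y + 2*x - y + 2

1. Degree: a generic line meets the curve in up to 2 points, so deg p = 2.
2. Observable constraints: the curve avoids every integer x-axis point in the box; one y-axis crossing is at y = 2.
3. Matching integer coefficients to the picture gives p.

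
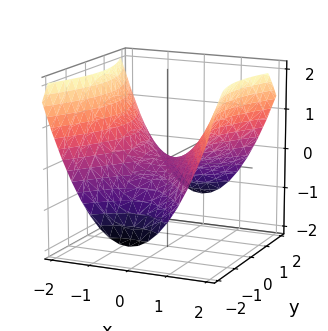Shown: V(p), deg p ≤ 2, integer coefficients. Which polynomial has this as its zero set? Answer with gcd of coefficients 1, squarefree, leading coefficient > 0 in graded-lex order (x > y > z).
deg p = 2.
Symmetries: the y ↦ −y reflection is a symmetry, so y appears only in even powers; the x ↦ −x reflection is a symmetry, so x appears only in even powers.
From the axis intercepts and sections: one z-axis crossing is at z = 0; it meets the y-axis at y = 0 (among the integer gridlines); one x-axis crossing is at x = 0.
The integer polynomial consistent with all of this is the stated p.

2*x^2 - y^2 - 3*z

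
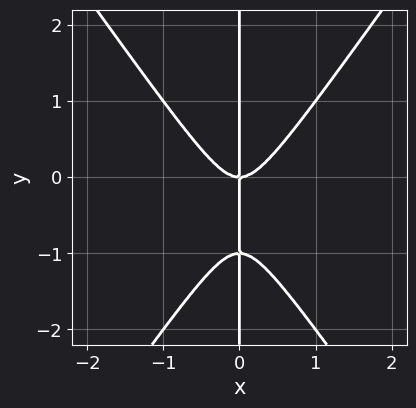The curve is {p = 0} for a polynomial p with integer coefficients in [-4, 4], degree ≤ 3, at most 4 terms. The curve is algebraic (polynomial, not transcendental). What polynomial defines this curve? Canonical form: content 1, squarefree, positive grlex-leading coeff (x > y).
1. deg p = 3.
2. Observable constraints: it meets the x-axis at x = 0 (among the integer gridlines); the visible y-axis segment lies entirely on the curve.
3. Together with the visible shape, these determine p as stated.

2*x^3 - x*y^2 - x*y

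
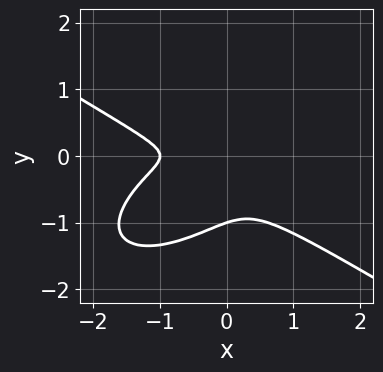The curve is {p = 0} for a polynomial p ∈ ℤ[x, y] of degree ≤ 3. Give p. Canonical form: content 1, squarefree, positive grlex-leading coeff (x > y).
1. Degree: a generic line meets the curve in up to 3 points, so deg p = 3.
2. Observable constraints: it meets the y-axis at y = -1 (among the integer gridlines); it meets the x-axis at x = -1 (among the integer gridlines).
3. Assembling these constraints gives the stated polynomial.

x^3 - x*y^2 + 3*y^3 + x^2 + 3*y^2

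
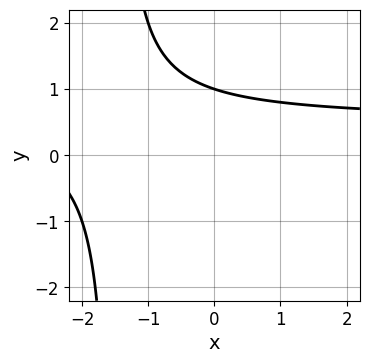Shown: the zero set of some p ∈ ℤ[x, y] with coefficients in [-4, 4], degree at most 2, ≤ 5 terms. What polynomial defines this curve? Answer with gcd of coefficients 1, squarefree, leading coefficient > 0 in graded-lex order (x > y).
First, degree: the shape is more complex than any degree-1 curve, so deg p = 2.
Next, observable constraints: the curve avoids every integer x-axis point in the box; it crosses the y-axis at the gridline y = 1.
Finally, these observations pin down the coefficients.

2*x*y - x + 3*y - 3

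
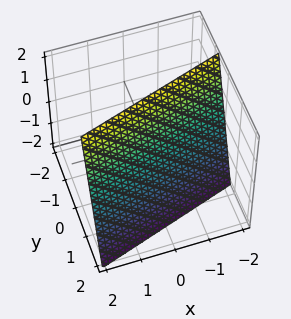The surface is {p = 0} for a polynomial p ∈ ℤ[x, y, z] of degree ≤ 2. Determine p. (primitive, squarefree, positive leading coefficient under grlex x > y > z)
x - 3*y - z + 2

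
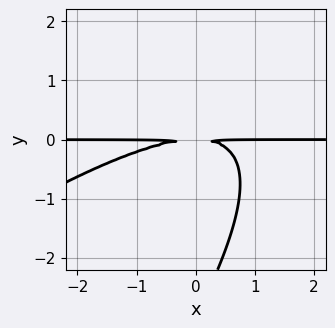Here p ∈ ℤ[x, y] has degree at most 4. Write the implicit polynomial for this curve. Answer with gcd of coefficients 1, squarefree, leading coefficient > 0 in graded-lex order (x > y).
x^2*y - 2*x*y^2 + y^3 + 3*y^2

Degree: the shape is more complex than any degree-2 curve, so deg p = 3.
From the visible intercepts: the visible x-axis segment lies entirely on the curve.
Matching integer coefficients to the picture gives p.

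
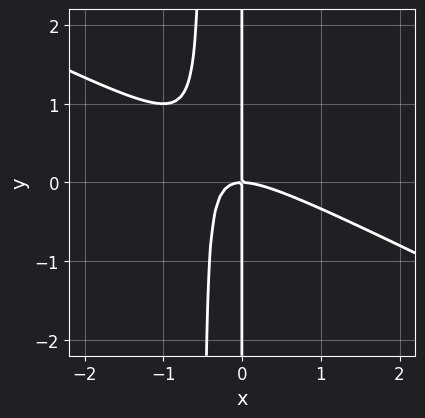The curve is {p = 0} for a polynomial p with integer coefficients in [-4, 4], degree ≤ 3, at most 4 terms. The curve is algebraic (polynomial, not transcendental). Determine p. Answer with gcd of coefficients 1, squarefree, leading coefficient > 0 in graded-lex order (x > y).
x^3 + 2*x^2*y + x*y

(a) The degree is 3 — no degree-2 curve has this shape.
(b) Reading off the gridlines: it meets the x-axis at x = 0 (among the integer gridlines); the visible y-axis segment lies entirely on the curve.
(c) Solving for integer coefficients yields p as stated.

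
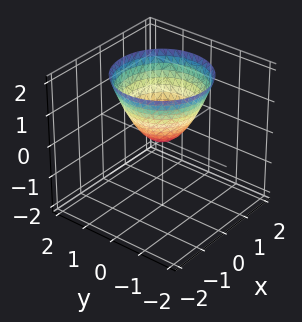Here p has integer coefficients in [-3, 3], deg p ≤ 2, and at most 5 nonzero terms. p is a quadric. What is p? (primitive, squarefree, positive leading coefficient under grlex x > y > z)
x^2 + y^2 - z

First, deg p = 2.
Then, by symmetry, every cross-section ⟂ z is a circle, so x, y appear only via x² + y².
Then, checking where it meets the axes: one z-axis crossing is at z = 0; it meets the y-axis at y = 0 (among the integer gridlines).
Finally, fitting integer coefficients to these (and the overall shape) gives p.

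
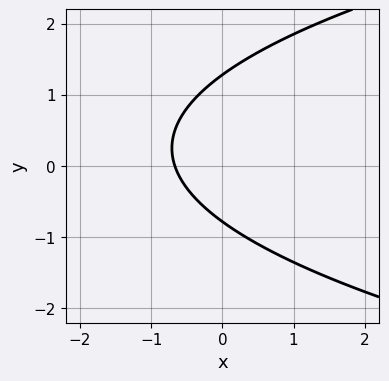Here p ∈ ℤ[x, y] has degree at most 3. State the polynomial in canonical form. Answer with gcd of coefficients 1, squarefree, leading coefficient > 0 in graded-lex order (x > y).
2*y^2 - 3*x - y - 2

(a) The degree is 2 — the shape is more complex than any degree-1 curve.
(b) Putting this together gives p.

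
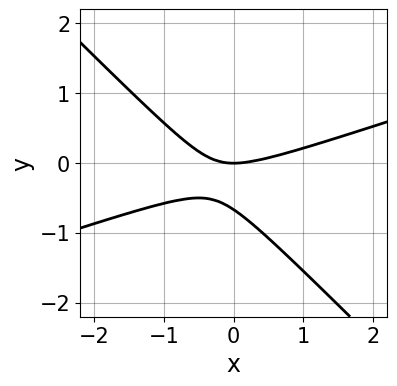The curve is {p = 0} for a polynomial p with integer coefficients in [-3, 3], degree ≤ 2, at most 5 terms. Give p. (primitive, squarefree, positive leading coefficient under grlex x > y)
deg p = 2. The shape is more complex than any degree-1 curve.
Against the integer gridlines: one x-axis crossing is at x = 0; it meets the y-axis at y = 0 (among the integer gridlines).
These observations pin down the coefficients.

x^2 - 2*x*y - 3*y^2 - 2*y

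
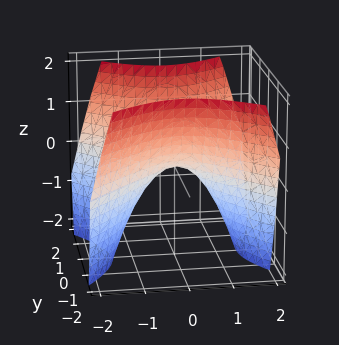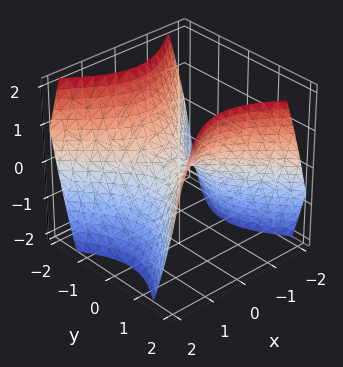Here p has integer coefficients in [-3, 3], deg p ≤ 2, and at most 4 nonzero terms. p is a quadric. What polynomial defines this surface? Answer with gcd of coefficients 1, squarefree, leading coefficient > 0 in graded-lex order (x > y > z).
x^2 - y^2 + z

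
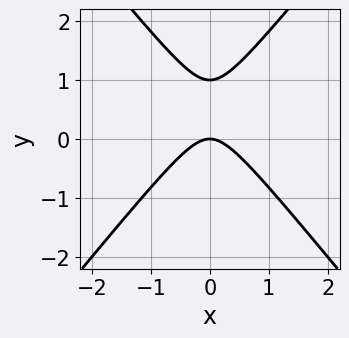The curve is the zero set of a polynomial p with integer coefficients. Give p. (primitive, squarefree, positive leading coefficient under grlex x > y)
1. The degree is 2 — the shape is more complex than any degree-1 curve.
2. Symmetries: mirror symmetry x ↦ −x ⇒ only even powers of x.
3. From the visible intercepts: the y-axis gridline crossings are at y ∈ {0, 1}; it crosses the x-axis at the gridline x = 0.
4. The integer polynomial consistent with all of this is the stated p.

3*x^2 - 2*y^2 + 2*y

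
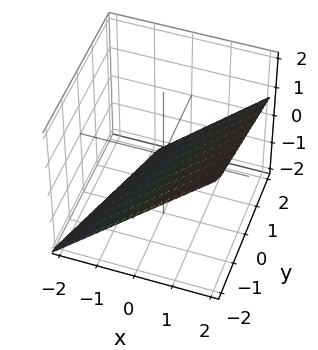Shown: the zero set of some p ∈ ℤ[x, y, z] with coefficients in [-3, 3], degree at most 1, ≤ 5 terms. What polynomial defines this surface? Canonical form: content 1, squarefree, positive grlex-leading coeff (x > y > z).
3*x - y - 3*z - 2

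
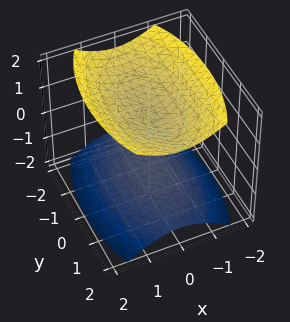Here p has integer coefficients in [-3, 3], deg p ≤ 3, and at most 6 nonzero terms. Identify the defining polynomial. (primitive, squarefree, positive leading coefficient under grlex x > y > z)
1. I count 2 distinct pieces. They look like related sheets of one shape, so recover p as a whole.
2. The degree is 2 — two separate bowl-shaped sheets opening away from each other; a quadric.
3. Symmetries: the y ↦ −y reflection is a symmetry, so y appears only in even powers; mirror symmetry x ↦ −x ⇒ only even powers of x; the z ↦ −z reflection is a symmetry, so z appears only in even powers.
4. Observable constraints: the surface avoids every integer x-axis point in the box; it misses every integer gridline on the y-axis; the z-axis gridline crossings are at z ∈ {-1, 1}.
5. Matching integer coefficients to the picture gives p.

3*x^2 + y^2 - 3*z^2 + 3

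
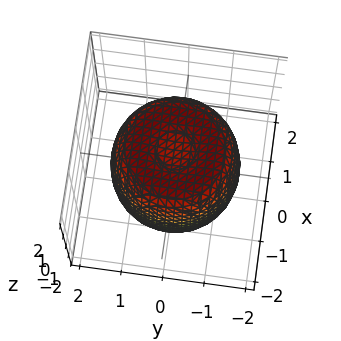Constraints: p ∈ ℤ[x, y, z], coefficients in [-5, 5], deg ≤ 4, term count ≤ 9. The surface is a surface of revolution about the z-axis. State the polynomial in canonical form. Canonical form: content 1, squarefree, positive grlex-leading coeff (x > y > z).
2*x^4 + 4*x^2*y^2 + 2*y^4 - 3*x^2 - 3*y^2 + 2*z^2 - 3

(a) deg p = 4. A generic line meets the surface in up to 4 points.
(b) Symmetries: the z-axis is an axis of rotation, so x and y enter only as x² + y².
(c) Checking where it meets the axes: a circular section at z = -1 has radius between 1 and 2.
(d) Solving for integer coefficients yields p as stated.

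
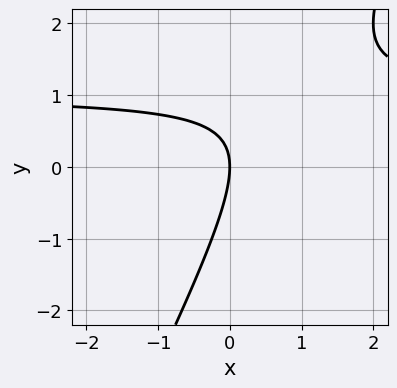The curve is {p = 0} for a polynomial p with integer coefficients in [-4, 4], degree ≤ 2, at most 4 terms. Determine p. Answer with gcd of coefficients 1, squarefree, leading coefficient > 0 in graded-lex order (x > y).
The degree is 2 — no degree-1 curve has this shape.
Reading off the gridlines: one y-axis crossing is at y = 0; it meets the x-axis at x = 0 (among the integer gridlines).
Putting this together gives p.

2*x*y - y^2 - 2*x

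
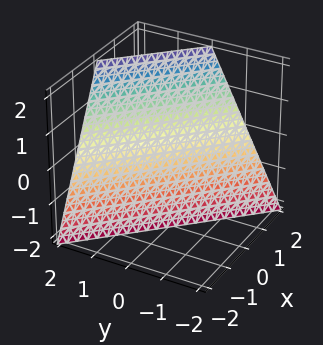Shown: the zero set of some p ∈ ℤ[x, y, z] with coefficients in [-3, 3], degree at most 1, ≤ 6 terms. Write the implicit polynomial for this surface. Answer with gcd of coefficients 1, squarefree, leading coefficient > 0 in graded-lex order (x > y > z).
2*x + 2*y - z - 2

First, the degree is 1 — every cross-section is a straight line — this is a plane.
Then, reading off the gridlines: one x-axis crossing is at x = 1; it crosses the z-axis at the gridline z = -2; it crosses the y-axis at the gridline y = 1.
Finally, together with the visible shape, these determine p as stated.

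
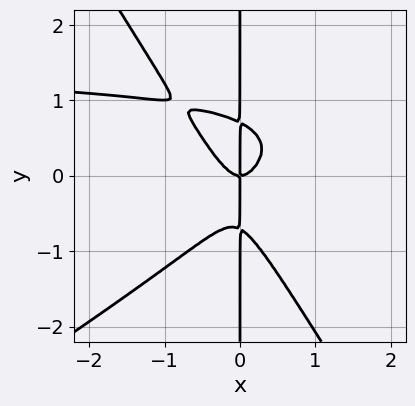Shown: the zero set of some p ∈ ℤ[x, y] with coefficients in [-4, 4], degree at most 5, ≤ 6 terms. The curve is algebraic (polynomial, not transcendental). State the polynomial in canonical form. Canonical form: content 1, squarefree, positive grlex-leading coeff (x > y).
2*x^3*y - 2*x^2*y^2 - 2*x*y^3 - 3*x^3 + x*y

(a) deg p = 4. A generic line meets the curve in up to 4 points.
(b) Observable constraints: the visible y-axis segment lies entirely on the curve; it meets the x-axis at x = 0 (among the integer gridlines).
(c) These observations pin down the coefficients.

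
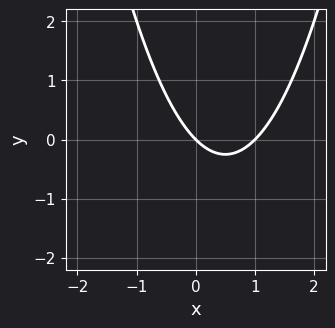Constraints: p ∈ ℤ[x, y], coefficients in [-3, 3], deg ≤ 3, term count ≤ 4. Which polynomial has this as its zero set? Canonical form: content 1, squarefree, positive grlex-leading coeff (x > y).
x^2 - x - y

First, the degree is 2 — a generic line meets the curve in up to 2 points.
Next, checking where it meets the axes: one y-axis crossing is at y = 0; the x-axis gridline crossings are at x ∈ {0, 1}.
Finally, fitting integer coefficients to these (and the overall shape) gives p.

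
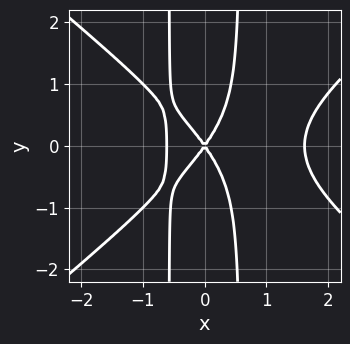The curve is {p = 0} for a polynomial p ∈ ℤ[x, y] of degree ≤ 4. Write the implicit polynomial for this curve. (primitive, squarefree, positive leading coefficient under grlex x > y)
(a) deg p = 4. A generic line meets the curve in up to 4 points.
(b) Symmetries: mirror symmetry y ↦ −y ⇒ only even powers of y.
(c) Checking where it meets the axes: it crosses the y-axis at the gridline y = 0; one x-axis crossing is at x = 0.
(d) Matching integer coefficients to the picture gives p.

2*x^4 - 3*x^2*y^2 - 2*x^3 - 2*x^2 + y^2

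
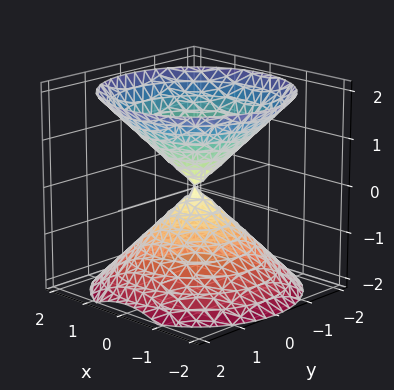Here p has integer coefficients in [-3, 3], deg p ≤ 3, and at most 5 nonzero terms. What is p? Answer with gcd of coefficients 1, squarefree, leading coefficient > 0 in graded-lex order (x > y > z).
x^2 + y^2 - z^2

(a) There are 2 components. Treating them together as one polynomial.
(b) Degree: two nappes meeting at a single point; a quadric, so deg p = 2.
(c) Symmetries: rotational symmetry about the z-axis ⇒ p depends on x, y only through x² + y²; the z ↦ −z reflection is a symmetry, so z appears only in even powers.
(d) From the visible intercepts: a circular section at z = -1 has radius exactly 1; it meets the y-axis at y = 0 (among the integer gridlines).
(e) These observations pin down the coefficients.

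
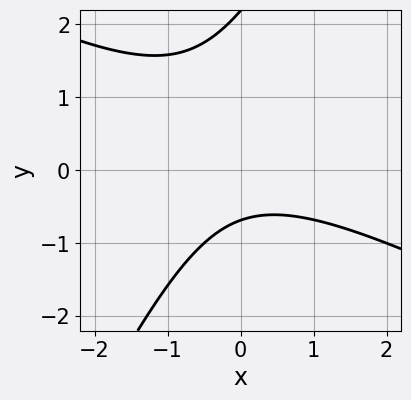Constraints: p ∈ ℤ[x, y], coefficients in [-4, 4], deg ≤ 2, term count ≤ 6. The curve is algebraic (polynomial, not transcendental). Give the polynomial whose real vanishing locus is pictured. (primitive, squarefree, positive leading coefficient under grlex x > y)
2*x^2 + 3*x*y - 2*y^2 + 3*y + 3

First, degree: the shape is more complex than any degree-1 curve, so deg p = 2.
Next, from the axis intercepts and sections: the curve avoids every integer x-axis point in the box.
Finally, matching integer coefficients to the picture gives p.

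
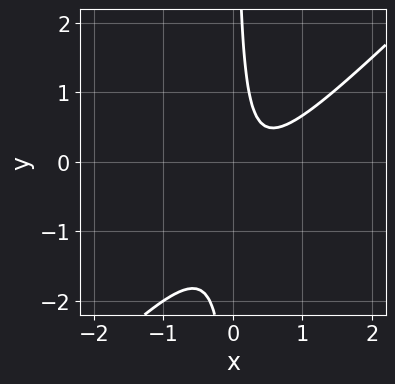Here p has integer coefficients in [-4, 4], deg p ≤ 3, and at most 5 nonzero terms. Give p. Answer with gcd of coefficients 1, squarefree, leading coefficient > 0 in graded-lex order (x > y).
The degree is 2 — the shape is more complex than any degree-1 curve.
Observable constraints: the curve avoids every integer y-axis point in the box; no x-intercept at any integer in the box.
Assembling these constraints gives the stated polynomial.

3*x^2 - 3*x*y - 2*x + 1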